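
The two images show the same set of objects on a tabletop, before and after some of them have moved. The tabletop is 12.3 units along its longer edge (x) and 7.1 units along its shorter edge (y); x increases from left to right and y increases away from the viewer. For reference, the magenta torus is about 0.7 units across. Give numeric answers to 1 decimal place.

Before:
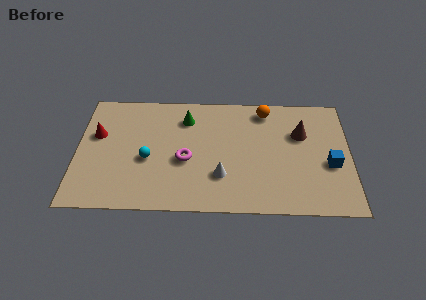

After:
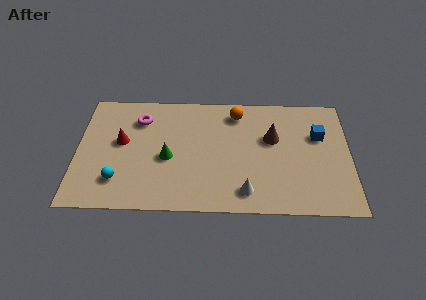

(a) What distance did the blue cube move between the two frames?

1.8

The blue cube was near (11.4, 2.9) before and (10.9, 4.6) after, so it travelled √(0.5² + 1.7²) ≈ 1.8 units.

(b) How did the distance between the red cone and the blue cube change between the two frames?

-1.7

Before: roughly 10.6 units apart; after: 8.9. That's 1.7 units closer together.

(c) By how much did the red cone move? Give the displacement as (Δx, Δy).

(1.1, -0.4)

From the two frames, the red cone sits at roughly (0.9, 4.4) before and (2.0, 4.0) after.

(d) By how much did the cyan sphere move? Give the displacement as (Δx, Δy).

(-1.3, -1.3)

The cyan sphere started near (3.2, 3.0) and ended near (1.9, 1.7).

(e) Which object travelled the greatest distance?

the magenta torus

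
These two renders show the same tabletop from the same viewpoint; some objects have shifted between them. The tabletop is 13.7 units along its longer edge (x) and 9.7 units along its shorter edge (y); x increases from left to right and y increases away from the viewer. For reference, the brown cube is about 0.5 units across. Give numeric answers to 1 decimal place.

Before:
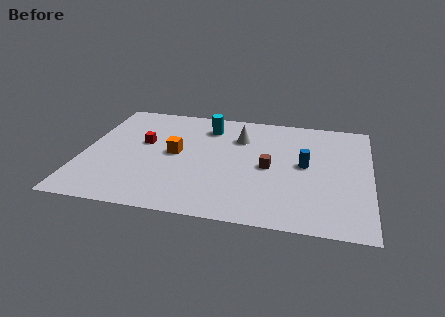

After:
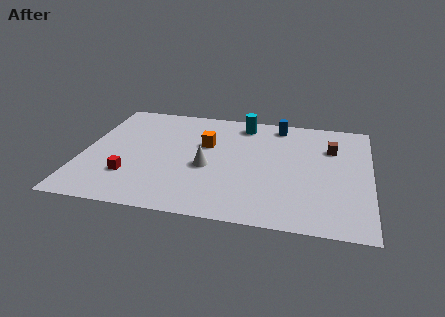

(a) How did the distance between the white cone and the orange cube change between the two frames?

-1.6

The distance was about 3.6 in the first image and 2.0 in the second, so they moved 1.6 units closer together.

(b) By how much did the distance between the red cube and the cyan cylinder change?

+4.0

Before: roughly 3.6 units apart; after: 7.6. That's 4.0 units further apart.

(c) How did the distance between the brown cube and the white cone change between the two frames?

+3.6

Before: roughly 2.8 units apart; after: 6.4. That's 3.6 units further apart.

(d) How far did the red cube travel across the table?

3.0

The red cube was near (2.8, 5.7) before and (2.4, 2.7) after, so it travelled √(0.4² + 3.0²) ≈ 3.0 units.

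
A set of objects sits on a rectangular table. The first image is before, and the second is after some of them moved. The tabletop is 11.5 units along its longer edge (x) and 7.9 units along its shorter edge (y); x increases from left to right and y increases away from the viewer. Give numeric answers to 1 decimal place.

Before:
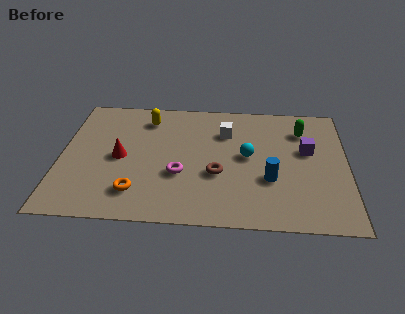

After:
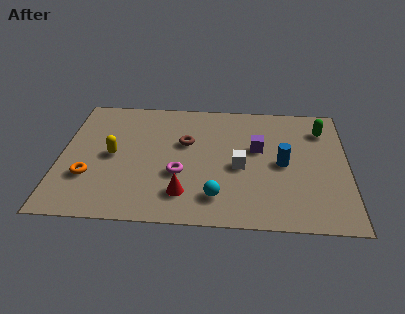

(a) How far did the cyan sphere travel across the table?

2.9

The cyan sphere moved from about (7.5, 4.2) to (6.3, 1.6), a distance of √(1.2² + 2.6²) ≈ 2.9.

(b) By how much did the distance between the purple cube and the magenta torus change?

-1.8

They were about 5.4 units apart before and 3.6 after — 1.8 units closer together.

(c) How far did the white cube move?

2.3

From (6.6, 5.7) to (7.2, 3.5), the white cube covered √(0.6² + 2.2²) ≈ 2.3 units.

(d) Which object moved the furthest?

the red cone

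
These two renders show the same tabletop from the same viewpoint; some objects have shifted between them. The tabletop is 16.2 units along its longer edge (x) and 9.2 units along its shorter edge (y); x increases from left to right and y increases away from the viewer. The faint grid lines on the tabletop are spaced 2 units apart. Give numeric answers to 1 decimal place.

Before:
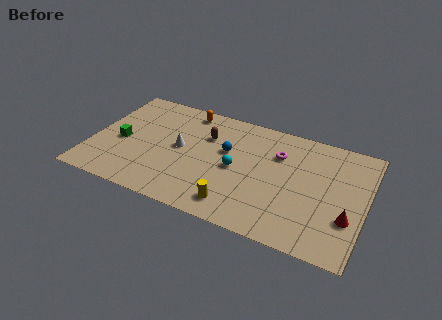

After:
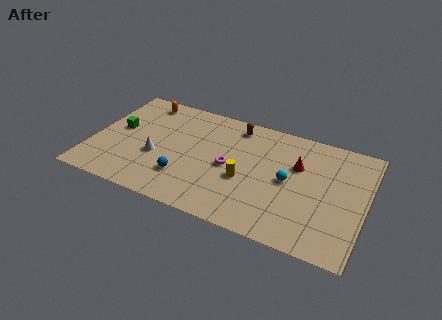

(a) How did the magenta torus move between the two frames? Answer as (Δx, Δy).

(-2.7, -2.1)

The magenta torus was at about (10.9, 6.5) and moved to about (8.2, 4.4).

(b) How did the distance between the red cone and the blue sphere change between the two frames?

-0.5

The distance was about 7.8 in the first image and 7.3 in the second, so they moved 0.5 units closer together.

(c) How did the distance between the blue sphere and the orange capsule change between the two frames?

+2.7

Before: roughly 3.7 units apart; after: 6.4. That's 2.7 units further apart.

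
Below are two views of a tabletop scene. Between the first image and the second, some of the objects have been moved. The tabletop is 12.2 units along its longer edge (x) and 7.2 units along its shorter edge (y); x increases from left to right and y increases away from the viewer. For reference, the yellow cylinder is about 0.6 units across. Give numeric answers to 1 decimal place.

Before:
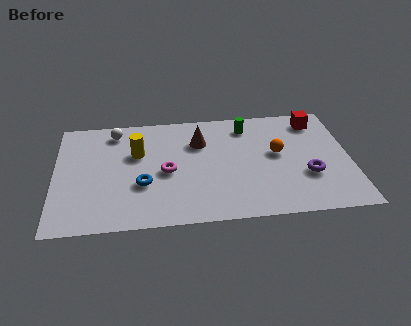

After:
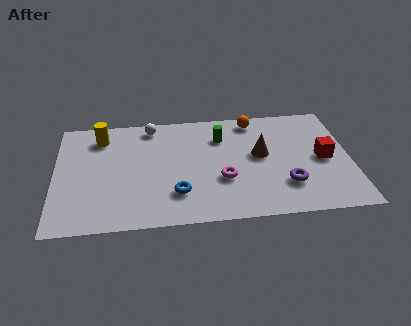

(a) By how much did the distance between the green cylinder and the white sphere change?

-2.4

The distance was about 5.5 in the first image and 3.1 in the second, so they moved 2.4 units closer together.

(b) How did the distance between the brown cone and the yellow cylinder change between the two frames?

+4.2

The distance was about 2.6 in the first image and 6.8 in the second, so they moved 4.2 units further apart.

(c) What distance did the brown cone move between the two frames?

2.7

The brown cone moved from about (6.0, 5.1) to (8.5, 4.0), a distance of √(2.5² + 1.1²) ≈ 2.7.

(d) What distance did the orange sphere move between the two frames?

2.5

From (9.2, 4.0) to (8.3, 6.3), the orange sphere covered √(0.9² + 2.3²) ≈ 2.5 units.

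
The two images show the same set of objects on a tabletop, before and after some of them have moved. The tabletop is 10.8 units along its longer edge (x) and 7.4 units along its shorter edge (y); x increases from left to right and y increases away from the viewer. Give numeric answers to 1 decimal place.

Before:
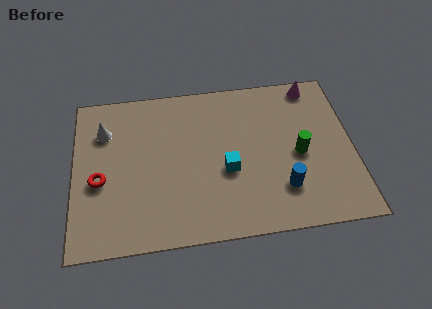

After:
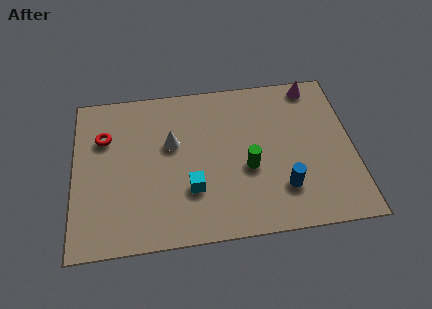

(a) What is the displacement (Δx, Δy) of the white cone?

(2.6, -0.9)

From the two frames, the white cone sits at roughly (1.2, 5.4) before and (3.8, 4.5) after.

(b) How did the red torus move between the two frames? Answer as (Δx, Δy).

(0.2, 2.0)

From the two frames, the red torus sits at roughly (1.0, 3.1) before and (1.2, 5.1) after.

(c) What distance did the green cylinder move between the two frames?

2.0

The green cylinder moved from about (8.7, 3.4) to (6.7, 3.0), a distance of √(2.0² + 0.4²) ≈ 2.0.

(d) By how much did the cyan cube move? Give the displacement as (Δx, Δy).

(-1.4, -0.7)

The cyan cube started near (5.9, 3.0) and ended near (4.5, 2.3).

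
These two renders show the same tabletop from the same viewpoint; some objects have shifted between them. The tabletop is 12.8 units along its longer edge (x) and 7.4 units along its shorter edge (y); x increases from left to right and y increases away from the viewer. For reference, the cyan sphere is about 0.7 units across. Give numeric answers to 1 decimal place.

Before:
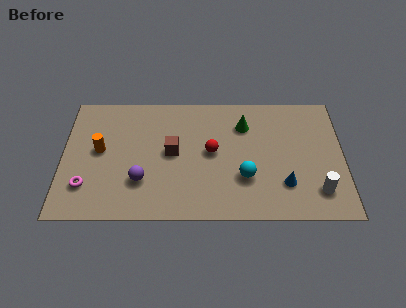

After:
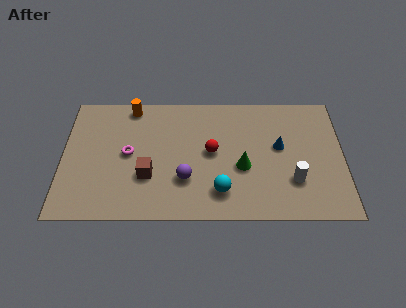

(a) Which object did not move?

the red sphere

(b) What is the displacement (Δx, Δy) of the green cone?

(-0.1, -2.5)

The green cone was at about (8.3, 5.5) and moved to about (8.2, 3.0).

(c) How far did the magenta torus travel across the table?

2.7

The magenta torus was near (1.1, 1.9) before and (3.0, 3.8) after, so it travelled √(1.9² + 1.9²) ≈ 2.7 units.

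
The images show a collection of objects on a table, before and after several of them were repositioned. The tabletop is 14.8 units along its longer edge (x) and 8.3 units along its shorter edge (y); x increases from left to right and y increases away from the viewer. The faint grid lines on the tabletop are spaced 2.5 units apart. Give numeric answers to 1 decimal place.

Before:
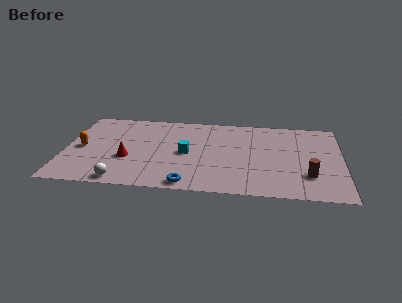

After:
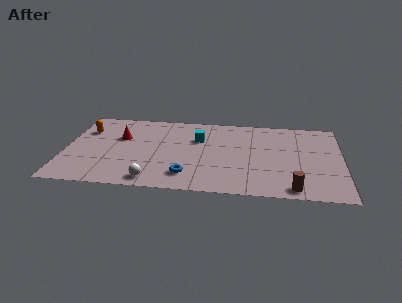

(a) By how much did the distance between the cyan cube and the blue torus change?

+0.7

They were about 3.2 units apart before and 3.9 after — 0.7 units further apart.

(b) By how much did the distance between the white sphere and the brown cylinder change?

-2.5

The distance was about 9.9 in the first image and 7.4 in the second, so they moved 2.5 units closer together.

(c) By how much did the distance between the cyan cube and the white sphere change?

+0.5

Before: roughly 4.6 units apart; after: 5.1. That's 0.5 units further apart.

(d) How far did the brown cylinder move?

1.6

The brown cylinder moved from about (13.0, 2.3) to (12.2, 0.9), a distance of √(0.8² + 1.4²) ≈ 1.6.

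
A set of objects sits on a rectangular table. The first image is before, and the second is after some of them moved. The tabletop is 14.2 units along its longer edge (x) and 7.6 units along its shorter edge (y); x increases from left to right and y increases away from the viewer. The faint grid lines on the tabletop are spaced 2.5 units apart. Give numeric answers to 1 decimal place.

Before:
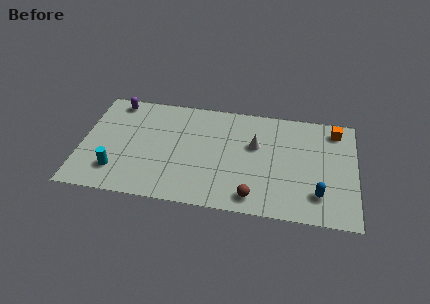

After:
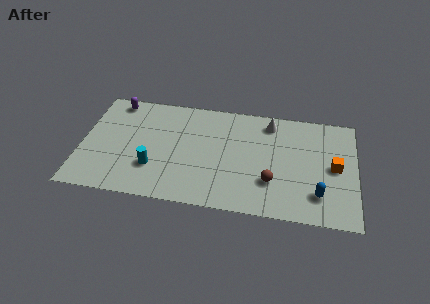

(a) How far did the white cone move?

1.8

The white cone moved from about (9.0, 4.7) to (9.7, 6.4), a distance of √(0.7² + 1.7²) ≈ 1.8.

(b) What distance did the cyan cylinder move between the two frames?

2.0

From (1.9, 1.8) to (3.8, 2.3), the cyan cylinder covered √(1.9² + 0.5²) ≈ 2.0 units.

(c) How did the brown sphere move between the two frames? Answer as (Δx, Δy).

(0.9, 1.2)

The brown sphere started near (9.0, 1.1) and ended near (9.9, 2.3).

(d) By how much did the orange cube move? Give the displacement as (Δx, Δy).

(0.0, -2.6)

From the two frames, the orange cube sits at roughly (13.1, 6.4) before and (13.1, 3.8) after.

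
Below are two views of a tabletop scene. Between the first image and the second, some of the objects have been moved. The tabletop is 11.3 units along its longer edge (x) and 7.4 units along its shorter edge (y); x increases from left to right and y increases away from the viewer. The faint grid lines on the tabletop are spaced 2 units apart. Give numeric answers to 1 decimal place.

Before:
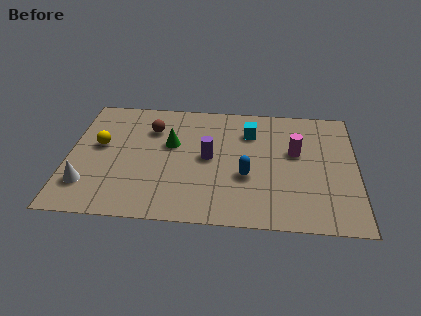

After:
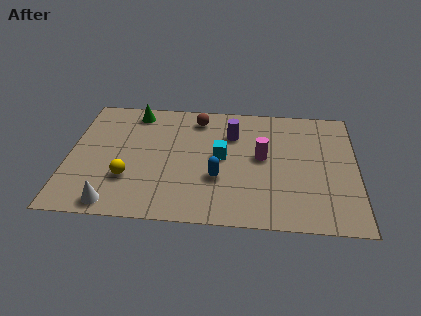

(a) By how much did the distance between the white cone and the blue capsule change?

-1.9

Before: roughly 6.3 units apart; after: 4.4. That's 1.9 units closer together.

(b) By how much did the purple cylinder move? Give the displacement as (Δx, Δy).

(0.9, 1.5)

From the two frames, the purple cylinder sits at roughly (5.5, 3.8) before and (6.4, 5.3) after.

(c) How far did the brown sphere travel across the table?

2.0

The brown sphere was near (3.2, 5.4) before and (5.0, 6.2) after, so it travelled √(1.8² + 0.8²) ≈ 2.0 units.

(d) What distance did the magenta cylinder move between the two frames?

1.4

The magenta cylinder was near (8.9, 4.4) before and (7.6, 4.0) after, so it travelled √(1.3² + 0.4²) ≈ 1.4 units.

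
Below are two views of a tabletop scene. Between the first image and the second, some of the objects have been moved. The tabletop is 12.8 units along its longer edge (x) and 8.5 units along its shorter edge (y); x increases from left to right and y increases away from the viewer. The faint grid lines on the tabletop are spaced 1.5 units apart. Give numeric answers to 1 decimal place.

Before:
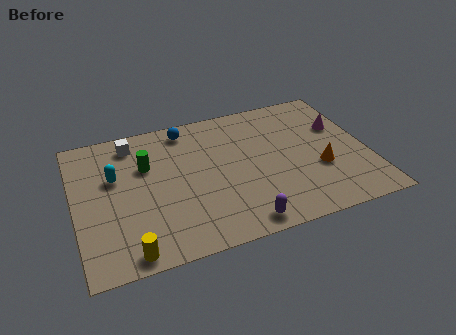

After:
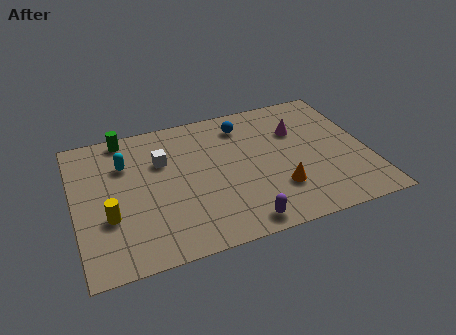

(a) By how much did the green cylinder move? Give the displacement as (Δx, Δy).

(-0.8, 2.1)

From the two frames, the green cylinder sits at roughly (3.2, 5.6) before and (2.4, 7.7) after.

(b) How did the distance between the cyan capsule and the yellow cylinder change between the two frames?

-1.4

The distance was about 4.5 in the first image and 3.1 in the second, so they moved 1.4 units closer together.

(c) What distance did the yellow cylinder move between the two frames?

2.3

From (2.1, 0.8) to (1.4, 3.0), the yellow cylinder covered √(0.7² + 2.2²) ≈ 2.3 units.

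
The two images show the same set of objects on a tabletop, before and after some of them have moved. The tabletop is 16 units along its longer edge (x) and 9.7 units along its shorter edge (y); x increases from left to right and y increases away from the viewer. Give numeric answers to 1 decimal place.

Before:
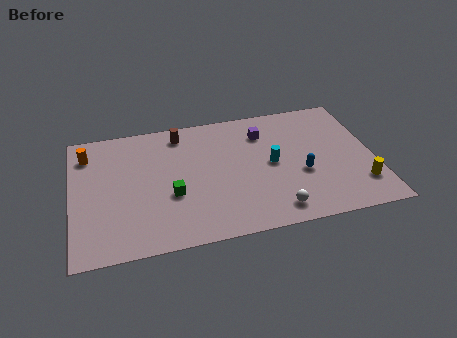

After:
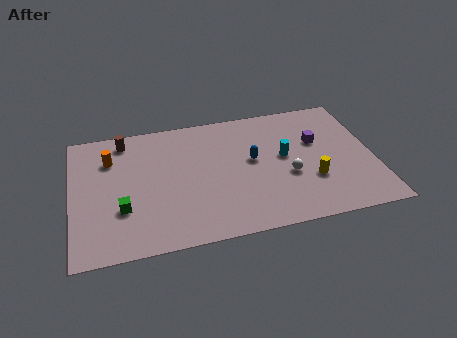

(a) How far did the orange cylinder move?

1.3

From (0.9, 7.7) to (2.1, 7.1), the orange cylinder covered √(1.2² + 0.6²) ≈ 1.3 units.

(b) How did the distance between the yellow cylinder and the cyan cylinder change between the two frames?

-2.7

The distance was about 5.2 in the first image and 2.5 in the second, so they moved 2.7 units closer together.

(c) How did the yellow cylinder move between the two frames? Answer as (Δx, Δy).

(-2.5, 0.9)

The yellow cylinder was at about (15.1, 2.3) and moved to about (12.6, 3.2).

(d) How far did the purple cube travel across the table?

3.1

The purple cube was near (10.3, 7.4) before and (13.1, 6.1) after, so it travelled √(2.8² + 1.3²) ≈ 3.1 units.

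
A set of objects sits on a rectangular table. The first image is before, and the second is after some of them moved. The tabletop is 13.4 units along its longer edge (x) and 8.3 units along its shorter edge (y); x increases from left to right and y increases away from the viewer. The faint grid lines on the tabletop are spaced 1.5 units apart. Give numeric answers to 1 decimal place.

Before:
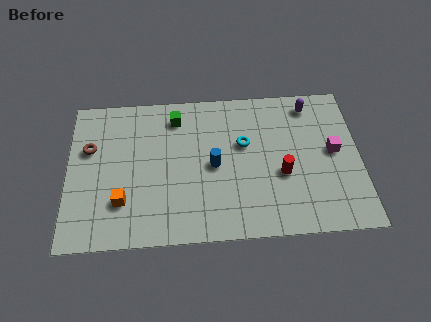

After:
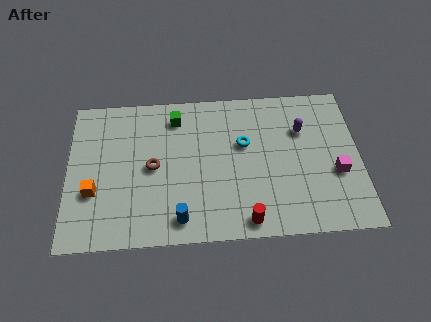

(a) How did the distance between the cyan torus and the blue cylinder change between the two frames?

+3.1

Before: roughly 1.8 units apart; after: 4.9. That's 3.1 units further apart.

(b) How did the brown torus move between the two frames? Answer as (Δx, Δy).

(2.9, -1.2)

The brown torus started near (1.0, 5.3) and ended near (3.9, 4.1).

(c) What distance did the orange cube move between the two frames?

1.4

From (2.5, 2.3) to (1.2, 2.9), the orange cube covered √(1.3² + 0.6²) ≈ 1.4 units.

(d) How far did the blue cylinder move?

3.2

From (6.7, 4.0) to (5.1, 1.2), the blue cylinder covered √(1.6² + 2.8²) ≈ 3.2 units.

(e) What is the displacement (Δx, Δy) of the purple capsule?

(-0.4, -1.4)

The purple capsule was at about (11.2, 7.1) and moved to about (10.8, 5.7).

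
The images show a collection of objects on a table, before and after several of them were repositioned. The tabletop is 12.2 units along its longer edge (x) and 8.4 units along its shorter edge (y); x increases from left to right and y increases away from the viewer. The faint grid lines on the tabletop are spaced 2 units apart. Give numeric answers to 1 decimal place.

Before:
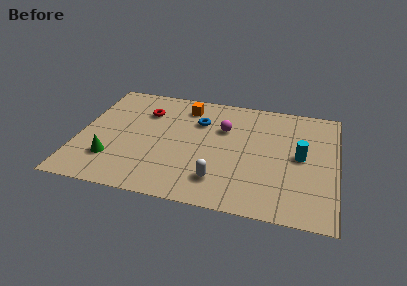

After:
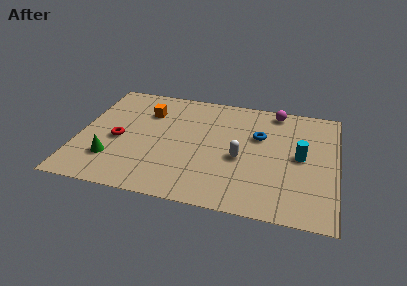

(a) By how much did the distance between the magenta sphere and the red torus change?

+4.4

Before: roughly 3.8 units apart; after: 8.2. That's 4.4 units further apart.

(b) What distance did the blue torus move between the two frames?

2.9

The blue torus moved from about (5.6, 5.9) to (8.5, 5.4), a distance of √(2.9² + 0.5²) ≈ 2.9.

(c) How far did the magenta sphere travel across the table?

3.1

The magenta sphere moved from about (6.8, 5.6) to (9.2, 7.5), a distance of √(2.4² + 1.9²) ≈ 3.1.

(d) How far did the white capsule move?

2.0

The white capsule was near (6.8, 1.8) before and (7.7, 3.6) after, so it travelled √(0.9² + 1.8²) ≈ 2.0 units.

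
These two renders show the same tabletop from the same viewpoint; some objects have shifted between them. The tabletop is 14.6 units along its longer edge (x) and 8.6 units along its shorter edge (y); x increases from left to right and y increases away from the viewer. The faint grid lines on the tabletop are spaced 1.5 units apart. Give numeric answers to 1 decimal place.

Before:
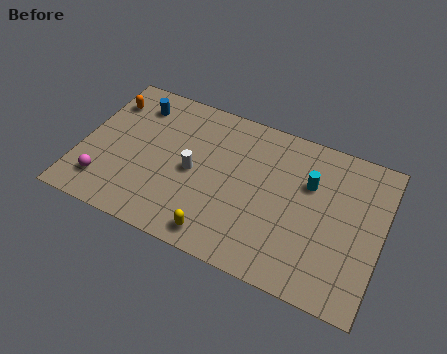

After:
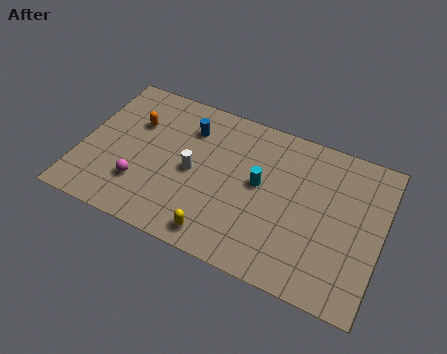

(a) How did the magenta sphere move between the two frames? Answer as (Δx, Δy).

(1.7, 0.6)

The magenta sphere started near (1.4, 1.8) and ended near (3.1, 2.4).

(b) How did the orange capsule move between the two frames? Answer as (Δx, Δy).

(1.5, -0.8)

The orange capsule started near (0.9, 6.6) and ended near (2.4, 5.8).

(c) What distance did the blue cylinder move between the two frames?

2.7

The blue cylinder was near (2.3, 6.9) before and (5.0, 6.5) after, so it travelled √(2.7² + 0.4²) ≈ 2.7 units.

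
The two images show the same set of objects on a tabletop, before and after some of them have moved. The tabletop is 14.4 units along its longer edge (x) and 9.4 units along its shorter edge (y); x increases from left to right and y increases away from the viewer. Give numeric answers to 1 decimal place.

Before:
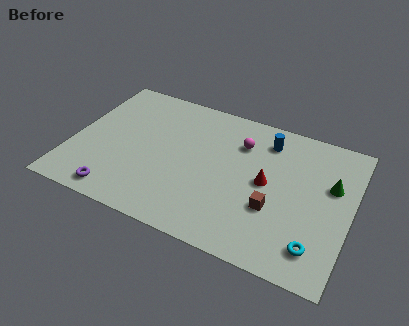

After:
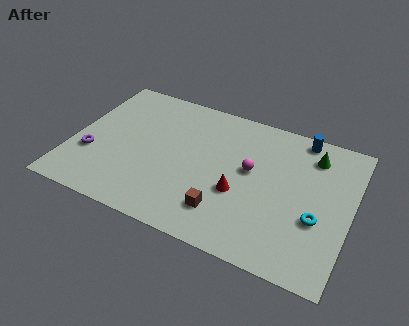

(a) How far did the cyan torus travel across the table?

1.7

From (12.9, 1.8) to (12.8, 3.5), the cyan torus covered √(0.1² + 1.7²) ≈ 1.7 units.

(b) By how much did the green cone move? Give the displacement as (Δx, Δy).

(-1.1, 1.6)

The green cone started near (13.3, 5.9) and ended near (12.2, 7.5).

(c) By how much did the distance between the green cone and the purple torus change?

+0.4

Before: roughly 11.5 units apart; after: 11.9. That's 0.4 units further apart.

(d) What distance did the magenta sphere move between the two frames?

1.7

From (8.5, 6.9) to (9.2, 5.3), the magenta sphere covered √(0.7² + 1.6²) ≈ 1.7 units.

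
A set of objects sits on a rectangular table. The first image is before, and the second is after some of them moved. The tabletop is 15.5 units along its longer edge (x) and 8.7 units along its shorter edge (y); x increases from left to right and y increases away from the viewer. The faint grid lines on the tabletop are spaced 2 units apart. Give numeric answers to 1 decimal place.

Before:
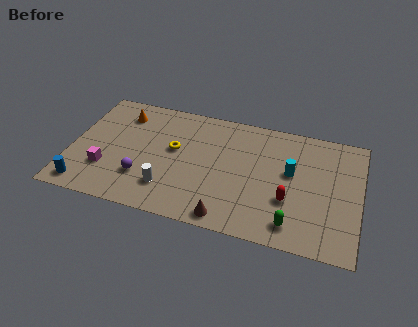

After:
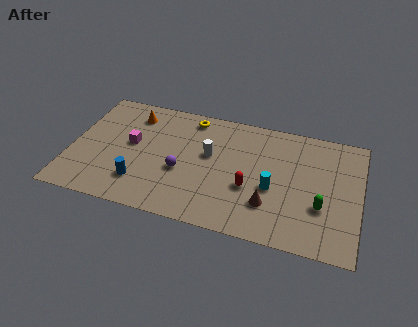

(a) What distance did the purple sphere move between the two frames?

2.2

The purple sphere moved from about (4.0, 2.5) to (6.0, 3.5), a distance of √(2.0² + 1.0²) ≈ 2.2.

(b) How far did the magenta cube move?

2.5

The magenta cube was near (2.0, 2.6) before and (3.2, 4.8) after, so it travelled √(1.2² + 2.2²) ≈ 2.5 units.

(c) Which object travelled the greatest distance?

the white cylinder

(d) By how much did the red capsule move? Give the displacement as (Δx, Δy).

(-2.1, 0.3)

The red capsule was at about (11.8, 3.0) and moved to about (9.7, 3.3).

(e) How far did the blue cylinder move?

3.1

The blue cylinder moved from about (1.0, 1.1) to (3.9, 2.1), a distance of √(2.9² + 1.0²) ≈ 3.1.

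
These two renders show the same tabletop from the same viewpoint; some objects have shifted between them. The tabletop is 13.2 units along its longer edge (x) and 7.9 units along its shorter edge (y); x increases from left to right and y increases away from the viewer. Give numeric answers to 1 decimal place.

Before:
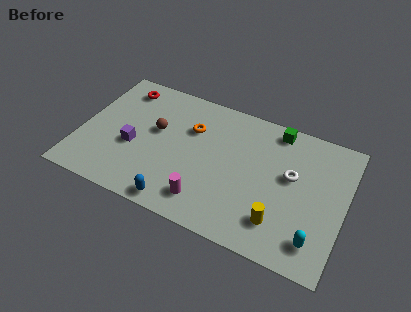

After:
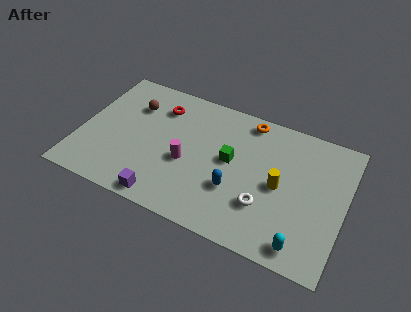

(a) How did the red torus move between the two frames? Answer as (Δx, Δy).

(2.0, -0.5)

The red torus was at about (1.7, 6.6) and moved to about (3.7, 6.1).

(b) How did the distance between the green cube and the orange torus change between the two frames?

-1.6

Before: roughly 4.4 units apart; after: 2.8. That's 1.6 units closer together.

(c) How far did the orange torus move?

3.1

The orange torus was near (5.4, 5.4) before and (8.1, 7.0) after, so it travelled √(2.7² + 1.6²) ≈ 3.1 units.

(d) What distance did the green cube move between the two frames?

3.4

From (9.5, 7.0) to (7.5, 4.3), the green cube covered √(2.0² + 2.7²) ≈ 3.4 units.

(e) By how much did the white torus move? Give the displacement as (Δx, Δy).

(-1.1, -2.2)

From the two frames, the white torus sits at roughly (10.5, 4.6) before and (9.4, 2.4) after.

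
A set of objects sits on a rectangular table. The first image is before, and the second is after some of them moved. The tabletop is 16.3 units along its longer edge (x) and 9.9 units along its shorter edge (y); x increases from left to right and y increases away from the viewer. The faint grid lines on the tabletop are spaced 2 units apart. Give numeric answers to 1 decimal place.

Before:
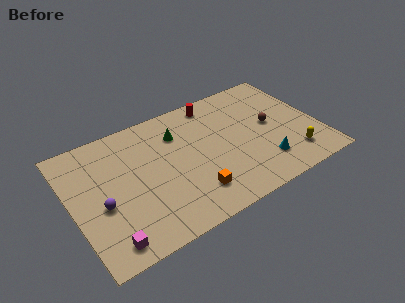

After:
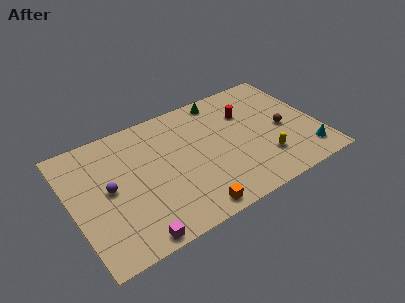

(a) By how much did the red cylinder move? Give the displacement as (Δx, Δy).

(1.9, -1.8)

The red cylinder started near (10.0, 8.7) and ended near (11.9, 6.9).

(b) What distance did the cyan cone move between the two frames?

2.8

The cyan cone was near (12.3, 2.3) before and (15.1, 1.8) after, so it travelled √(2.8² + 0.5²) ≈ 2.8 units.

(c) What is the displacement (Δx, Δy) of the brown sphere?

(0.7, -0.7)

The brown sphere was at about (13.3, 5.2) and moved to about (14.0, 4.5).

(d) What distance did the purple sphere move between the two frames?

1.2

The purple sphere moved from about (1.8, 4.1) to (2.4, 5.1), a distance of √(0.6² + 1.0²) ≈ 1.2.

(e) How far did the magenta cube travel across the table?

1.7

The magenta cube moved from about (1.8, 1.3) to (3.4, 0.8), a distance of √(1.6² + 0.5²) ≈ 1.7.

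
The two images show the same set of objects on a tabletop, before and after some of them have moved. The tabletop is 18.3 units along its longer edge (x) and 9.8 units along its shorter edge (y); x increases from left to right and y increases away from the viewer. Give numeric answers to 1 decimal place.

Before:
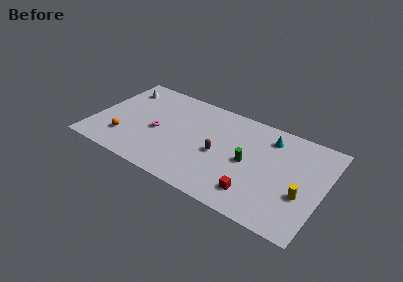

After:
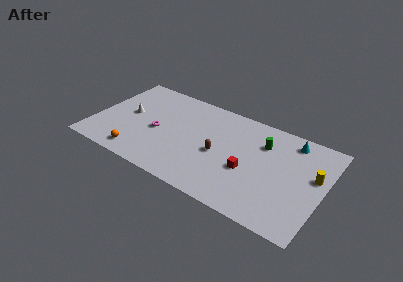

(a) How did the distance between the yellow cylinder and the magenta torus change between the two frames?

+0.8

Before: roughly 11.7 units apart; after: 12.5. That's 0.8 units further apart.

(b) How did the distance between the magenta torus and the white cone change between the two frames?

-2.3

They were about 4.9 units apart before and 2.6 after — 2.3 units closer together.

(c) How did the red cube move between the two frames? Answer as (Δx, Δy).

(-0.8, 1.9)

The red cube started near (13.3, 2.0) and ended near (12.5, 3.9).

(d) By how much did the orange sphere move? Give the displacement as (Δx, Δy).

(1.3, -1.1)

From the two frames, the orange sphere sits at roughly (2.7, 2.5) before and (4.0, 1.4) after.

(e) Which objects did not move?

the brown capsule and the magenta torus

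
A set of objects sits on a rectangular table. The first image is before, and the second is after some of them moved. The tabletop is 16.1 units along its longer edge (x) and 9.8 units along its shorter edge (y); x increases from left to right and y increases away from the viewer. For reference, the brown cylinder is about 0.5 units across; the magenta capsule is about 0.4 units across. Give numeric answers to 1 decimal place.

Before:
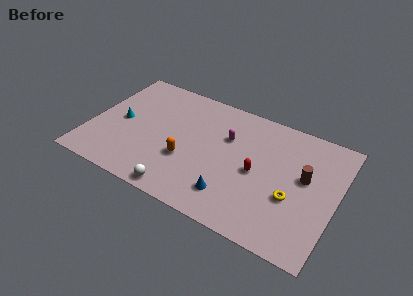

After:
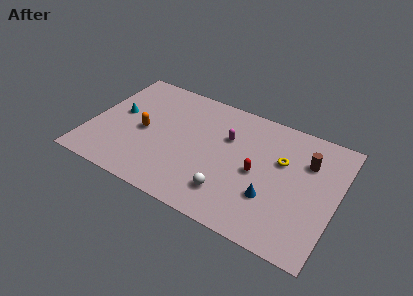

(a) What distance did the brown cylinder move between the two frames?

1.3

The brown cylinder moved from about (14.0, 5.6) to (14.0, 6.9), a distance of √(0.0² + 1.3²) ≈ 1.3.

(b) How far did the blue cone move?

2.6

From (9.7, 2.1) to (12.1, 3.1), the blue cone covered √(2.4² + 1.0²) ≈ 2.6 units.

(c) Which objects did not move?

the magenta capsule and the red capsule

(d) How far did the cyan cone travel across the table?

0.6

The cyan cone was near (1.9, 4.8) before and (1.7, 5.4) after, so it travelled √(0.2² + 0.6²) ≈ 0.6 units.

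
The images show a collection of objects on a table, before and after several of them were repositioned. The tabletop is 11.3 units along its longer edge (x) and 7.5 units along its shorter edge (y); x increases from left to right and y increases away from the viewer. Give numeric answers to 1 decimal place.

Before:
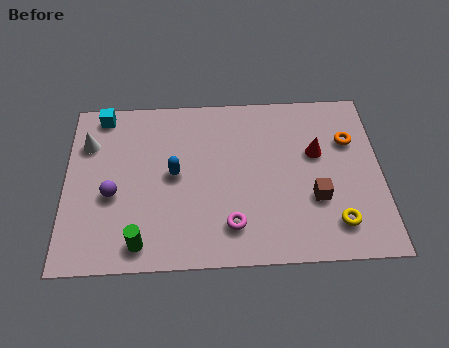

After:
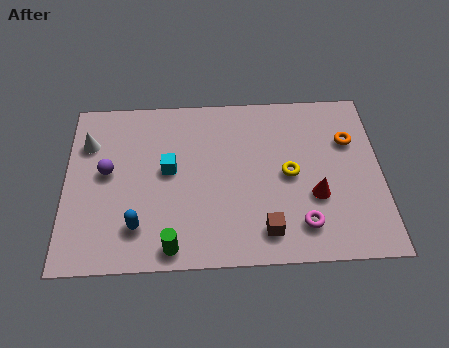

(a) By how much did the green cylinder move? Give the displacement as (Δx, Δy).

(1.1, -0.2)

The green cylinder started near (2.7, 1.0) and ended near (3.8, 0.8).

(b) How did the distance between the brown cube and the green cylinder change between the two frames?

-3.1

The distance was about 6.4 in the first image and 3.3 in the second, so they moved 3.1 units closer together.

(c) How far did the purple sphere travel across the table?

1.0

The purple sphere moved from about (1.7, 3.1) to (1.5, 4.1), a distance of √(0.2² + 1.0²) ≈ 1.0.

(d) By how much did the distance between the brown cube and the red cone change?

+0.3

They were about 2.0 units apart before and 2.3 after — 0.3 units further apart.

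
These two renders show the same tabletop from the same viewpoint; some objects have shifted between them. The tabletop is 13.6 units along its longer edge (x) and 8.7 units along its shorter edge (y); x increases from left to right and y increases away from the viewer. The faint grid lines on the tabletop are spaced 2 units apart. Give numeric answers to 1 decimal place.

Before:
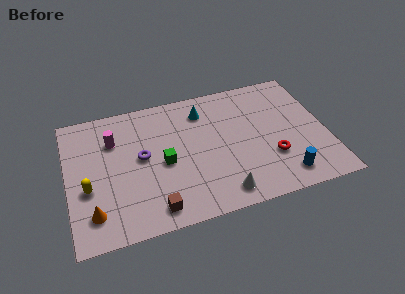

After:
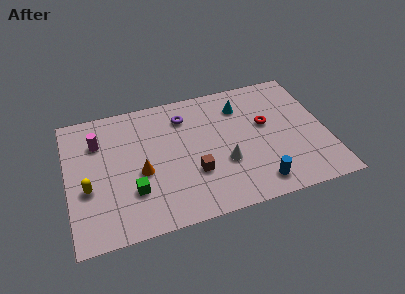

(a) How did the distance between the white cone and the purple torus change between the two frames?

-1.1

The distance was about 5.2 in the first image and 4.1 in the second, so they moved 1.1 units closer together.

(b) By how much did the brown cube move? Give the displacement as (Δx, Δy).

(2.2, 1.7)

The brown cube was at about (4.3, 1.2) and moved to about (6.5, 2.9).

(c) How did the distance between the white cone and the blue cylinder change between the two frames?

-0.9

Before: roughly 3.3 units apart; after: 2.4. That's 0.9 units closer together.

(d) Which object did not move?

the yellow capsule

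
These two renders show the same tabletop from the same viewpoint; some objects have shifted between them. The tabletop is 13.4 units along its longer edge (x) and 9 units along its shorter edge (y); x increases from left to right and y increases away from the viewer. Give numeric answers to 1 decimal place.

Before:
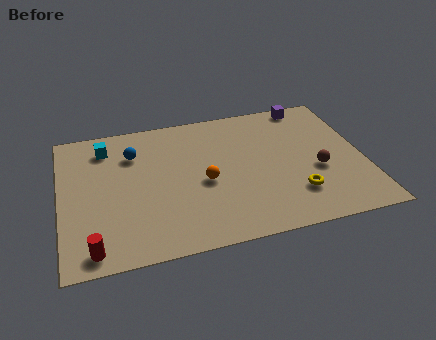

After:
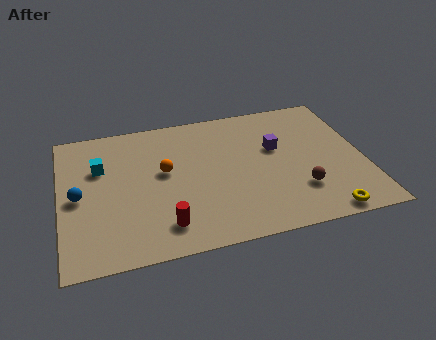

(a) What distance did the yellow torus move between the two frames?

1.9

The yellow torus moved from about (10.2, 2.3) to (11.3, 0.8), a distance of √(1.1² + 1.5²) ≈ 1.9.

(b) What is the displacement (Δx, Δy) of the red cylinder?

(3.1, 0.7)

The red cylinder was at about (1.3, 1.0) and moved to about (4.4, 1.7).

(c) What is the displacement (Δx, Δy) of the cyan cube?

(-0.3, -1.3)

The cyan cube was at about (2.1, 7.3) and moved to about (1.8, 6.0).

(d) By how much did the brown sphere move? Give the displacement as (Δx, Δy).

(-0.9, -1.1)

The brown sphere started near (11.3, 3.6) and ended near (10.4, 2.5).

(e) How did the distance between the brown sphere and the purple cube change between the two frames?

-1.5

They were about 4.6 units apart before and 3.1 after — 1.5 units closer together.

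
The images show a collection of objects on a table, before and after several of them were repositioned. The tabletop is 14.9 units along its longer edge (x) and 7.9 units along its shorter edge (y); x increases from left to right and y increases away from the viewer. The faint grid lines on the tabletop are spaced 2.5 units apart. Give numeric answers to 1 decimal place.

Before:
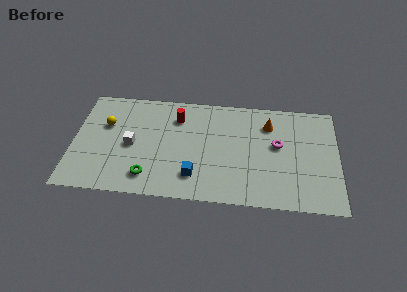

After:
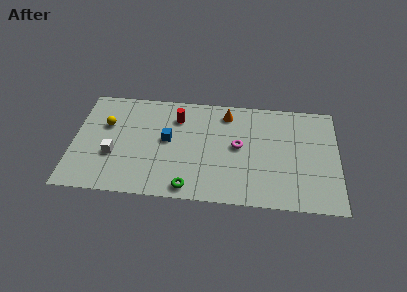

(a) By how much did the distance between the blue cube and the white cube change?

-0.8

The distance was about 4.1 in the first image and 3.3 in the second, so they moved 0.8 units closer together.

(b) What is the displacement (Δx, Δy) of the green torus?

(2.3, -0.6)

The green torus was at about (4.3, 1.5) and moved to about (6.6, 0.9).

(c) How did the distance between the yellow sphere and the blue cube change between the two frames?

-2.5

The distance was about 6.1 in the first image and 3.6 in the second, so they moved 2.5 units closer together.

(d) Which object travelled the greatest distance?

the blue cube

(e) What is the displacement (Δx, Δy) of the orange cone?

(-2.4, 0.6)

The orange cone started near (11.0, 6.0) and ended near (8.6, 6.6).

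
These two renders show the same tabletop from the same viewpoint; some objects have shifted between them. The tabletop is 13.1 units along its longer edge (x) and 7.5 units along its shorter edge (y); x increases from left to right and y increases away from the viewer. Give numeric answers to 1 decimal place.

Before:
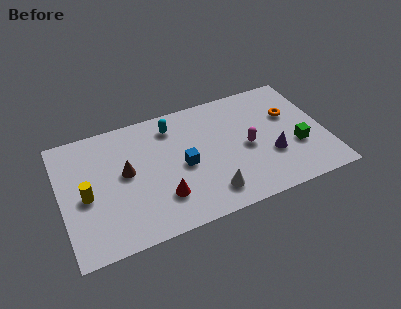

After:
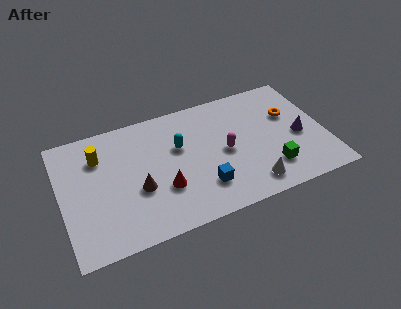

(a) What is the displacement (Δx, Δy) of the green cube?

(-1.4, -0.9)

The green cube started near (11.6, 2.7) and ended near (10.2, 1.8).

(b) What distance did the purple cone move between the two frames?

1.7

The purple cone was near (10.3, 2.6) before and (11.8, 3.3) after, so it travelled √(1.5² + 0.7²) ≈ 1.7 units.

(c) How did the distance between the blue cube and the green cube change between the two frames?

-2.3

They were about 5.7 units apart before and 3.4 after — 2.3 units closer together.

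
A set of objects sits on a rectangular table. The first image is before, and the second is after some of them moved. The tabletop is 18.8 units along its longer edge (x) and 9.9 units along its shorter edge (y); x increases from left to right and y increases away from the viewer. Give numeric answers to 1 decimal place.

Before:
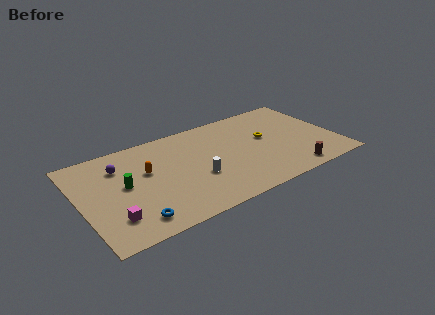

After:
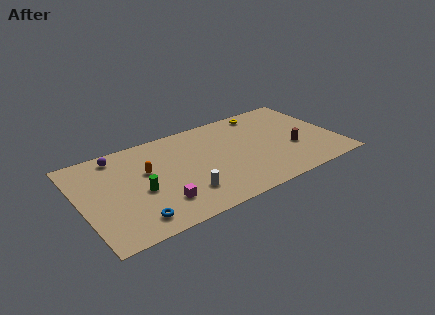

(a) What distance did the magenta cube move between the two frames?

3.4

From (2.0, 2.4) to (5.4, 2.4), the magenta cube covered √(3.4² + 0.0²) ≈ 3.4 units.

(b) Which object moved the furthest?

the magenta cube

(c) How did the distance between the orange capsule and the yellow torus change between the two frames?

+0.7

They were about 8.9 units apart before and 9.6 after — 0.7 units further apart.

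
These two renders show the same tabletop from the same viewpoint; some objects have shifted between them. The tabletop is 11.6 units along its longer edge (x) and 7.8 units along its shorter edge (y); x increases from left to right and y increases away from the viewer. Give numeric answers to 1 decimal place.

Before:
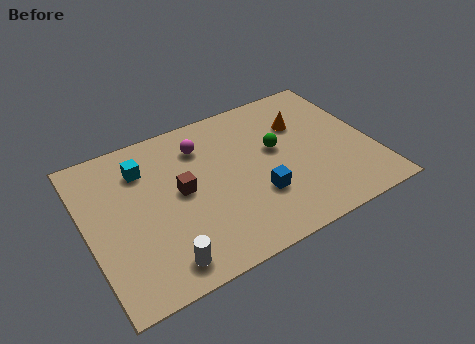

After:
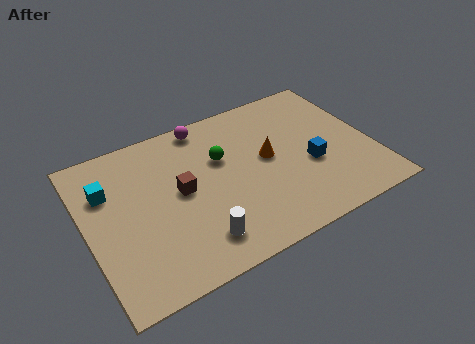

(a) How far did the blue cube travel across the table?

2.4

The blue cube was near (6.7, 2.5) before and (9.0, 3.1) after, so it travelled √(2.3² + 0.6²) ≈ 2.4 units.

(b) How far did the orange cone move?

2.0

The orange cone was near (9.0, 5.4) before and (7.4, 4.2) after, so it travelled √(1.6² + 1.2²) ≈ 2.0 units.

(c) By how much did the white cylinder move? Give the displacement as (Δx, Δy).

(1.5, 0.4)

The white cylinder started near (2.6, 1.1) and ended near (4.1, 1.5).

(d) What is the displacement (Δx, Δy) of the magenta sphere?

(0.3, 1.0)

From the two frames, the magenta sphere sits at roughly (4.9, 6.0) before and (5.2, 7.0) after.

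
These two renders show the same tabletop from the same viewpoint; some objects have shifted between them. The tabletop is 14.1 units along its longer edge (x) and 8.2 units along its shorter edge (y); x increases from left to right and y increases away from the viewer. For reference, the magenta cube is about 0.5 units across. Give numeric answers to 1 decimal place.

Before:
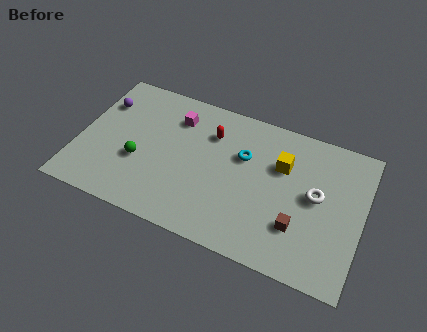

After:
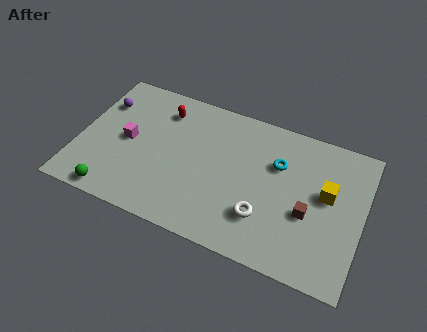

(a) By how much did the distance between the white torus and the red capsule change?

+1.3

They were about 5.6 units apart before and 6.9 after — 1.3 units further apart.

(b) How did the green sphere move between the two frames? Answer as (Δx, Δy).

(-1.0, -2.3)

From the two frames, the green sphere sits at roughly (3.1, 3.1) before and (2.1, 0.8) after.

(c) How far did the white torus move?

3.2

The white torus was near (11.8, 4.4) before and (9.4, 2.3) after, so it travelled √(2.4² + 2.1²) ≈ 3.2 units.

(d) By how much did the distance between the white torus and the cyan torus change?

-0.6

They were about 3.8 units apart before and 3.2 after — 0.6 units closer together.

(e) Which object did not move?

the purple sphere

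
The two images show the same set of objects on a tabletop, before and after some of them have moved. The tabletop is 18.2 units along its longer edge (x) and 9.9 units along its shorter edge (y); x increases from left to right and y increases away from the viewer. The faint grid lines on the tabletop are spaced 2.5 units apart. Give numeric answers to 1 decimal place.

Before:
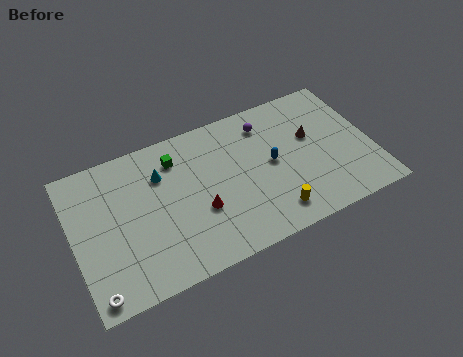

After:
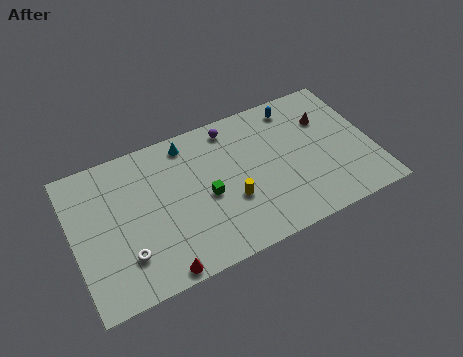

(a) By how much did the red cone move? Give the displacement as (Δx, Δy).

(-2.8, -2.9)

From the two frames, the red cone sits at roughly (7.5, 3.7) before and (4.7, 0.8) after.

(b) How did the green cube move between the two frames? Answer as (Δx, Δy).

(1.5, -3.3)

From the two frames, the green cube sits at roughly (6.5, 7.8) before and (8.0, 4.5) after.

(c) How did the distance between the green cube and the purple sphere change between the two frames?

-1.0

The distance was about 5.6 in the first image and 4.6 in the second, so they moved 1.0 units closer together.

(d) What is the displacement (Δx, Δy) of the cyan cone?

(1.8, 1.5)

The cyan cone was at about (5.5, 7.1) and moved to about (7.3, 8.6).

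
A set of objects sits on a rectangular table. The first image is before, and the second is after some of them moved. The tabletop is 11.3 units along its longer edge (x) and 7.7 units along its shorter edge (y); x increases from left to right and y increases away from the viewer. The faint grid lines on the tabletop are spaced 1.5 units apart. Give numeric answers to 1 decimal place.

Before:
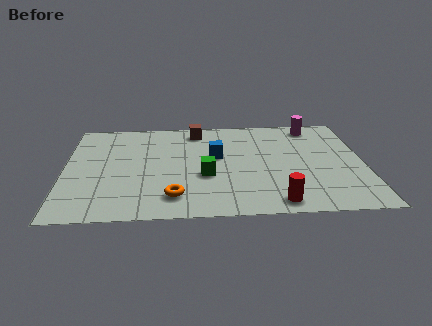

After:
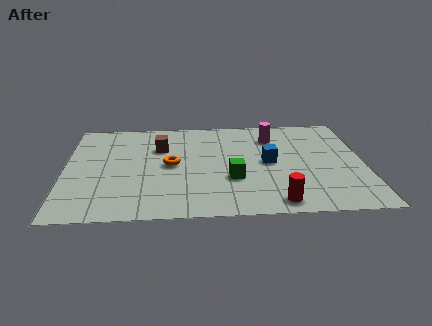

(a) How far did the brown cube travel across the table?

1.9

The brown cube moved from about (5.0, 6.6) to (3.6, 5.3), a distance of √(1.4² + 1.3²) ≈ 1.9.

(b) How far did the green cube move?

1.0

The green cube was near (5.3, 3.0) before and (6.3, 2.7) after, so it travelled √(1.0² + 0.3²) ≈ 1.0 units.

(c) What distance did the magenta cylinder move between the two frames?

1.8

From (9.5, 6.7) to (7.9, 5.9), the magenta cylinder covered √(1.6² + 0.8²) ≈ 1.8 units.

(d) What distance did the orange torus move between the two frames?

2.4

The orange torus was near (4.1, 1.5) before and (4.0, 3.9) after, so it travelled √(0.1² + 2.4²) ≈ 2.4 units.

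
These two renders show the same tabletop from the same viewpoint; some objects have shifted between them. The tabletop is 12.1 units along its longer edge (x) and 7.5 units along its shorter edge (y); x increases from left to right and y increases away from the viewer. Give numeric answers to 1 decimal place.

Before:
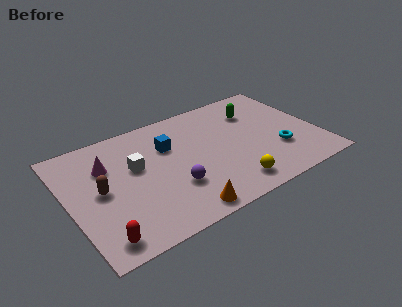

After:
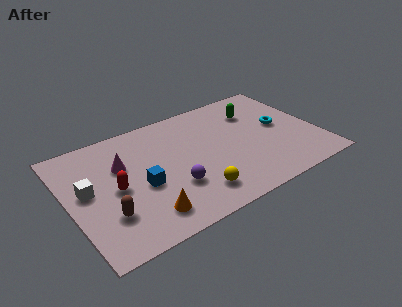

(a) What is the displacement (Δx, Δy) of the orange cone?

(-1.6, 0.6)

The orange cone started near (4.9, 0.8) and ended near (3.3, 1.4).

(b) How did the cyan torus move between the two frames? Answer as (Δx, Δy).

(0.4, 1.6)

From the two frames, the cyan torus sits at roughly (10.0, 2.4) before and (10.4, 4.0) after.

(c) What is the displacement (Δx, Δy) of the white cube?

(-2.4, -0.4)

The white cube started near (3.3, 4.5) and ended near (0.9, 4.1).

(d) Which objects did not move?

the purple sphere and the green capsule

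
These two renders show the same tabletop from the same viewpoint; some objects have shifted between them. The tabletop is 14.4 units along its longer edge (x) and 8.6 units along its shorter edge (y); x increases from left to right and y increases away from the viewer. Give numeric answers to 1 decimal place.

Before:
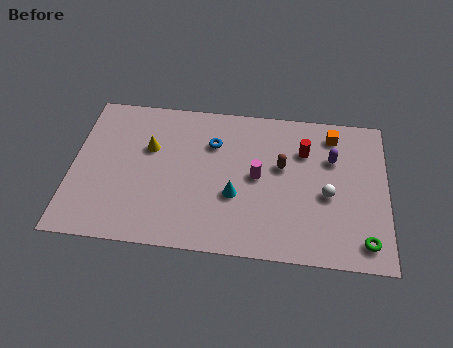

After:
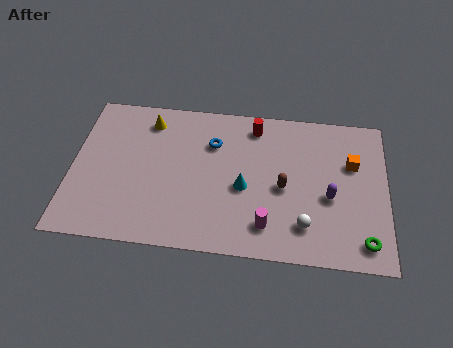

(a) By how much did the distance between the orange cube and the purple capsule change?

+0.8

Before: roughly 1.4 units apart; after: 2.2. That's 0.8 units further apart.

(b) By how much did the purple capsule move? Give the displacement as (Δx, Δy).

(-0.1, -2.2)

From the two frames, the purple capsule sits at roughly (11.9, 5.8) before and (11.8, 3.6) after.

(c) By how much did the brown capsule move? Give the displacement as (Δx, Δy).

(0.1, -1.2)

The brown capsule started near (9.6, 5.1) and ended near (9.7, 3.9).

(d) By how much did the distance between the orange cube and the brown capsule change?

+0.4

The distance was about 3.1 in the first image and 3.5 in the second, so they moved 0.4 units further apart.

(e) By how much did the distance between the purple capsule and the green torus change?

-1.9

They were about 4.7 units apart before and 2.8 after — 1.9 units closer together.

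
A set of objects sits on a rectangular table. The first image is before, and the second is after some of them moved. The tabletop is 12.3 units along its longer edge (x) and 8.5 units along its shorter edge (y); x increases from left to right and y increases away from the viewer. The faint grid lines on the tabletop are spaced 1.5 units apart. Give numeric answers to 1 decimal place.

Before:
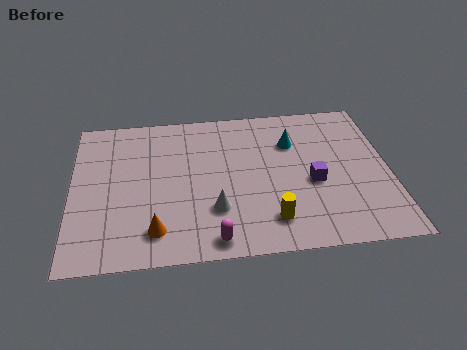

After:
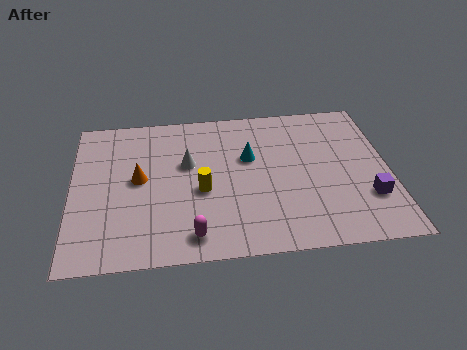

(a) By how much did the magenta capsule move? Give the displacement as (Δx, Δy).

(-0.8, 0.3)

The magenta capsule started near (5.4, 0.9) and ended near (4.6, 1.2).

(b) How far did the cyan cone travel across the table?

1.8

The cyan cone was near (8.6, 6.0) before and (6.9, 5.3) after, so it travelled √(1.7² + 0.7²) ≈ 1.8 units.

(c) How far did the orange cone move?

3.0

From (3.2, 1.6) to (2.6, 4.5), the orange cone covered √(0.6² + 2.9²) ≈ 3.0 units.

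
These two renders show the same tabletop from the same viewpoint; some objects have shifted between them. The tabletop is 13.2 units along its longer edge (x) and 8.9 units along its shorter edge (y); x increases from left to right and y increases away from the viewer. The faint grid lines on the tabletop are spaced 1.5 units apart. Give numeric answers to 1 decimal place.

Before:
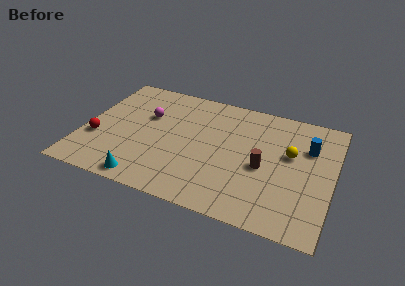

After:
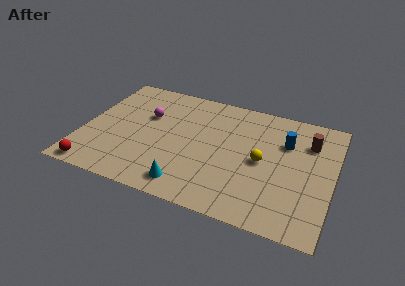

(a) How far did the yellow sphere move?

1.7

The yellow sphere was near (10.9, 5.3) before and (9.5, 4.3) after, so it travelled √(1.4² + 1.0²) ≈ 1.7 units.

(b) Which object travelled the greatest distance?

the brown cylinder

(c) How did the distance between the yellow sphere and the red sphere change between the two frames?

-1.1

They were about 10.3 units apart before and 9.2 after — 1.1 units closer together.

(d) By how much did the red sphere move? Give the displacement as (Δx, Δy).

(0.2, -2.3)

The red sphere started near (0.8, 3.1) and ended near (1.0, 0.8).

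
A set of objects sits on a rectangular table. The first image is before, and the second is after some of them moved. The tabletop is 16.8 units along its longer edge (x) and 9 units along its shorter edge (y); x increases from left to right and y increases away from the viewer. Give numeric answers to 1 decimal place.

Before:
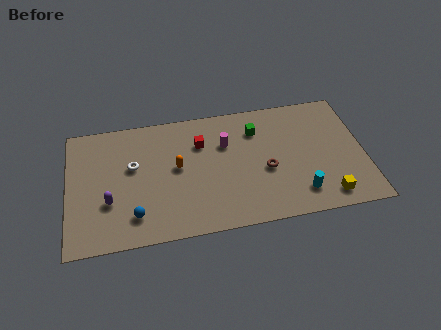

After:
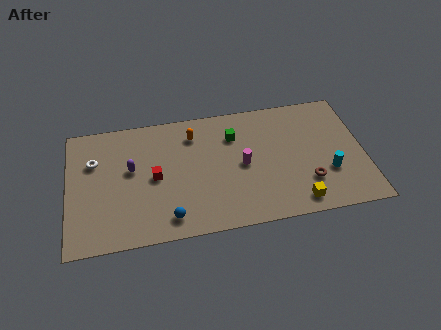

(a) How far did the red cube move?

3.4

The red cube moved from about (7.6, 6.4) to (4.9, 4.4), a distance of √(2.7² + 2.0²) ≈ 3.4.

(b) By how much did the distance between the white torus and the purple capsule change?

-0.4

Before: roughly 2.7 units apart; after: 2.3. That's 0.4 units closer together.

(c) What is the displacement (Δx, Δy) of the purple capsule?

(1.3, 2.1)

The purple capsule started near (2.3, 3.1) and ended near (3.6, 5.2).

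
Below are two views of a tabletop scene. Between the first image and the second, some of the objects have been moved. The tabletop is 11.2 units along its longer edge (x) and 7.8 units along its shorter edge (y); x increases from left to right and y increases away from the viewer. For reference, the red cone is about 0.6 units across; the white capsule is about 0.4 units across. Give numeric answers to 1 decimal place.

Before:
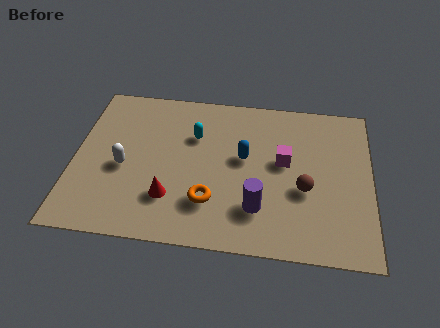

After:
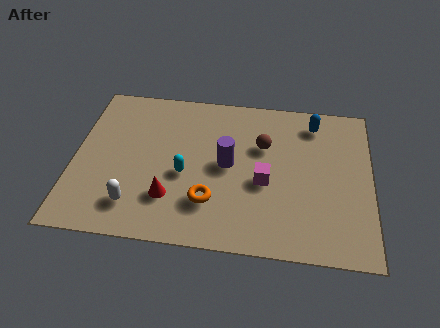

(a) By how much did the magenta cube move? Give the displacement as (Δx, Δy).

(-0.7, -1.1)

The magenta cube started near (7.9, 4.4) and ended near (7.2, 3.3).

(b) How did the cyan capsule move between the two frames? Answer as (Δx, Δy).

(-0.3, -2.0)

From the two frames, the cyan capsule sits at roughly (4.5, 5.3) before and (4.2, 3.3) after.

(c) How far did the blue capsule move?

3.3

The blue capsule moved from about (6.4, 4.4) to (9.0, 6.5), a distance of √(2.6² + 2.1²) ≈ 3.3.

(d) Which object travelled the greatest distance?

the blue capsule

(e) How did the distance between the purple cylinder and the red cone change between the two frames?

-0.5

The distance was about 3.3 in the first image and 2.8 in the second, so they moved 0.5 units closer together.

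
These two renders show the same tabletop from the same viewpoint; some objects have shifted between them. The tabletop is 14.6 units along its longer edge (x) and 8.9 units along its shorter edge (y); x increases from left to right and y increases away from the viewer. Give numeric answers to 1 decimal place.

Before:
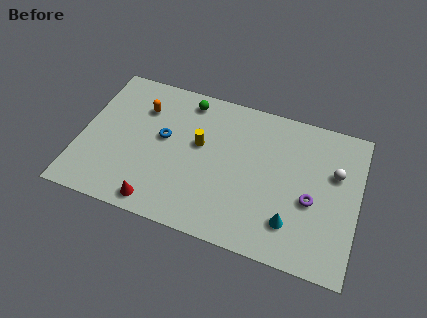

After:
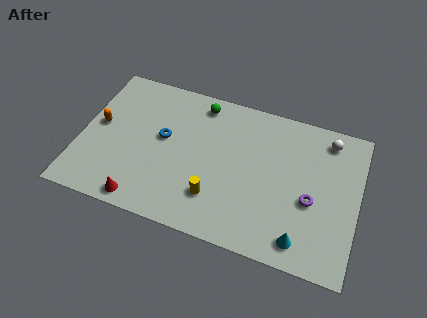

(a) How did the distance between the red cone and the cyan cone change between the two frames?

+1.3

The distance was about 7.0 in the first image and 8.3 in the second, so they moved 1.3 units further apart.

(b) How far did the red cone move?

0.8

The red cone moved from about (4.4, 1.0) to (3.6, 0.9), a distance of √(0.8² + 0.1²) ≈ 0.8.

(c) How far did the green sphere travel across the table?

0.7

The green sphere moved from about (5.3, 7.7) to (6.0, 7.7), a distance of √(0.7² + 0.0²) ≈ 0.7.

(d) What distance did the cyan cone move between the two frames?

1.0

From (11.3, 2.1) to (11.9, 1.3), the cyan cone covered √(0.6² + 0.8²) ≈ 1.0 units.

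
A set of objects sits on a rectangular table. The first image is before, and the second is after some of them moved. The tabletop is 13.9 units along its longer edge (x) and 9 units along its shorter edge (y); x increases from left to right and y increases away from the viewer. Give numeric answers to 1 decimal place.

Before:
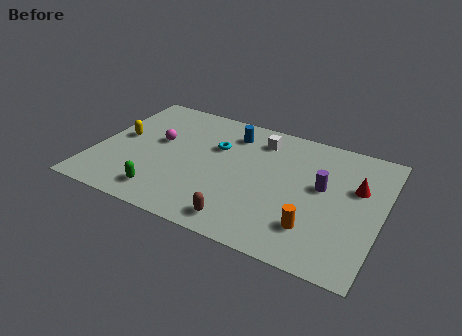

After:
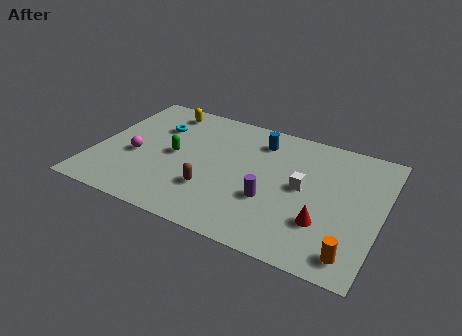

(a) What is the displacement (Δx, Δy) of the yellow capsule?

(1.7, 2.9)

The yellow capsule started near (1.1, 4.8) and ended near (2.8, 7.7).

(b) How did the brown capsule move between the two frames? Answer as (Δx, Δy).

(-1.7, 1.5)

The brown capsule was at about (7.6, 1.2) and moved to about (5.9, 2.7).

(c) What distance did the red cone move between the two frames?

3.3

The red cone was near (12.6, 5.7) before and (11.3, 2.7) after, so it travelled √(1.3² + 3.0²) ≈ 3.3 units.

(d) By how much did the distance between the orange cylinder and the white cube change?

-1.7

Before: roughly 6.0 units apart; after: 4.3. That's 1.7 units closer together.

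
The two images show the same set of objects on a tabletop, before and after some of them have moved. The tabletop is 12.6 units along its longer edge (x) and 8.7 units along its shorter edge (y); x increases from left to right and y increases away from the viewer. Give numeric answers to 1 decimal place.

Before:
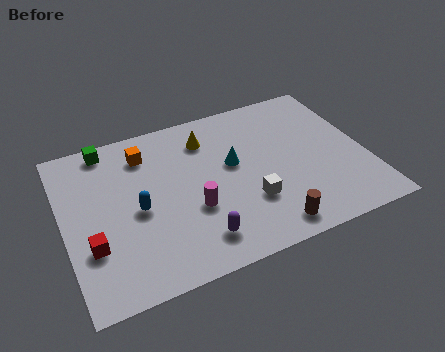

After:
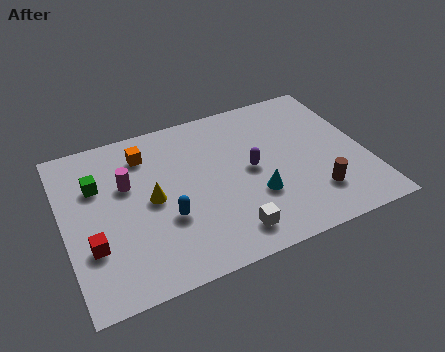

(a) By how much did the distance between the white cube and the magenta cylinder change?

+3.2

They were about 2.4 units apart before and 5.6 after — 3.2 units further apart.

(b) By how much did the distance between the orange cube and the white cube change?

+0.5

They were about 5.7 units apart before and 6.2 after — 0.5 units further apart.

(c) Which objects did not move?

the orange cube and the red cube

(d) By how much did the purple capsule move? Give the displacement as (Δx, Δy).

(2.6, 2.8)

The purple capsule was at about (5.2, 1.6) and moved to about (7.8, 4.4).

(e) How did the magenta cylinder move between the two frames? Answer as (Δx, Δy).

(-2.5, 2.3)

From the two frames, the magenta cylinder sits at roughly (5.2, 3.2) before and (2.7, 5.5) after.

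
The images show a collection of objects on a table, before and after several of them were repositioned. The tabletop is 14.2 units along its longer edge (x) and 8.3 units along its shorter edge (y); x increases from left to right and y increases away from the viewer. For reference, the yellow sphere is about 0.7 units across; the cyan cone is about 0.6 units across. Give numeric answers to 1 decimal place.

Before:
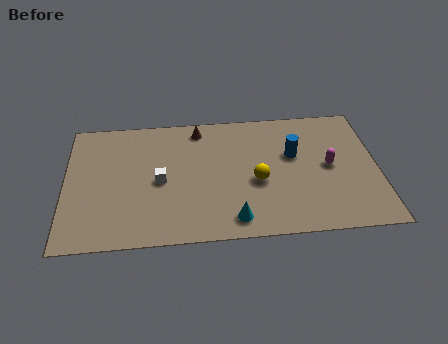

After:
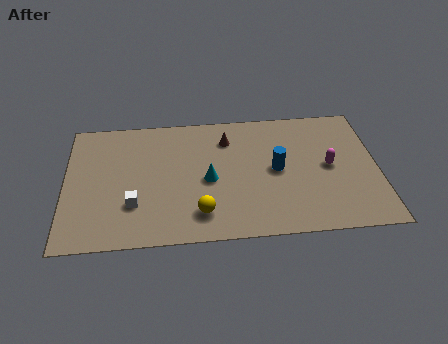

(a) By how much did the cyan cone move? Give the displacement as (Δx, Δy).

(-1.1, 2.6)

The cyan cone started near (7.6, 1.2) and ended near (6.5, 3.8).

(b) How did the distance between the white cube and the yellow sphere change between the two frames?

-1.3

They were about 4.4 units apart before and 3.1 after — 1.3 units closer together.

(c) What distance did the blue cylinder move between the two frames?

1.2

From (10.4, 5.1) to (9.6, 4.2), the blue cylinder covered √(0.8² + 0.9²) ≈ 1.2 units.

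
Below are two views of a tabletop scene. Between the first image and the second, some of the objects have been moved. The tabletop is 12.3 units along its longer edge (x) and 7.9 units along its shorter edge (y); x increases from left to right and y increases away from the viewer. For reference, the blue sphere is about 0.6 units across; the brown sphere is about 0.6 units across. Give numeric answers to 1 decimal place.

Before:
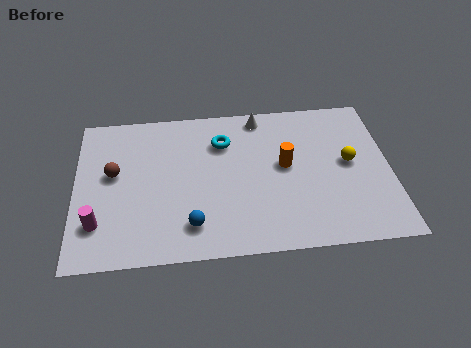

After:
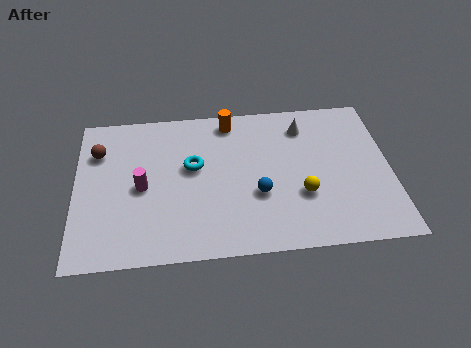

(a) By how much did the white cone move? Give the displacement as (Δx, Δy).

(1.7, -0.7)

From the two frames, the white cone sits at roughly (7.3, 7.0) before and (9.0, 6.3) after.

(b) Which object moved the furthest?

the orange cylinder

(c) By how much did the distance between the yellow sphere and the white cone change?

-0.8

The distance was about 4.4 in the first image and 3.6 in the second, so they moved 0.8 units closer together.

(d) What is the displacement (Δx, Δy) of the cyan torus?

(-1.2, -1.2)

The cyan torus started near (5.8, 5.8) and ended near (4.6, 4.6).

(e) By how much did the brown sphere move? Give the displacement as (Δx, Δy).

(-0.6, 1.2)

The brown sphere started near (1.5, 4.5) and ended near (0.9, 5.7).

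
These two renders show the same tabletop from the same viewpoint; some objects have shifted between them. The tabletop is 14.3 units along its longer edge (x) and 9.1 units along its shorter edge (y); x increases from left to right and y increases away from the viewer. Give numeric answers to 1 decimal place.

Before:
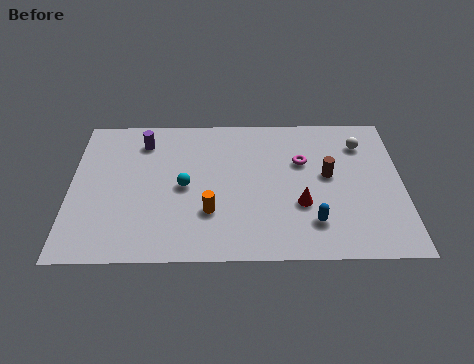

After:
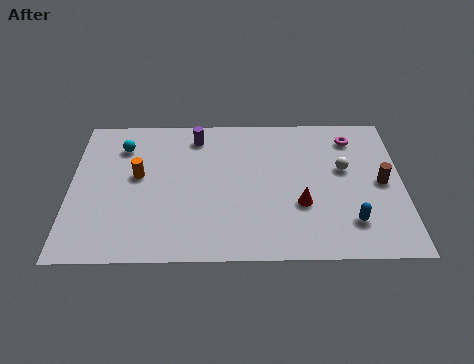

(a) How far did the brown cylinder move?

2.4

From (11.1, 5.0) to (13.4, 4.5), the brown cylinder covered √(2.3² + 0.5²) ≈ 2.4 units.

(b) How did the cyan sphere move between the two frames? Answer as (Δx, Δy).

(-2.7, 2.6)

The cyan sphere was at about (4.9, 4.4) and moved to about (2.2, 7.0).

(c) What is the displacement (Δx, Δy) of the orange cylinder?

(-3.1, 2.3)

From the two frames, the orange cylinder sits at roughly (6.0, 2.8) before and (2.9, 5.1) after.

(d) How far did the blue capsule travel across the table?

1.6

From (10.4, 2.1) to (12.0, 2.1), the blue capsule covered √(1.6² + 0.0²) ≈ 1.6 units.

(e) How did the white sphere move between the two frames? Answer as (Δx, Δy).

(-0.8, -1.6)

From the two frames, the white sphere sits at roughly (12.6, 7.0) before and (11.8, 5.4) after.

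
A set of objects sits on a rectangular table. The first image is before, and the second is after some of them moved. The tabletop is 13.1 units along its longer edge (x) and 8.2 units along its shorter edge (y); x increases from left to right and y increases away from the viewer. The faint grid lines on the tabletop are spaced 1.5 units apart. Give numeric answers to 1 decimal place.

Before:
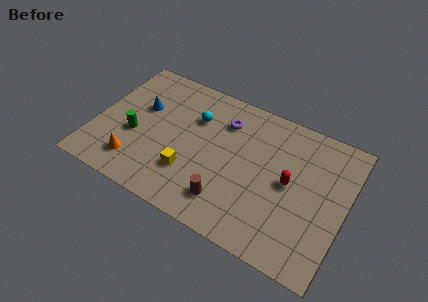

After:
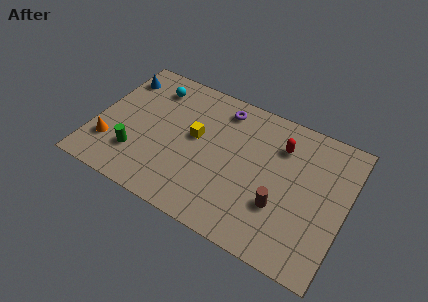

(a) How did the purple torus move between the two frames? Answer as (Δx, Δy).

(-0.2, 0.7)

From the two frames, the purple torus sits at roughly (6.5, 6.2) before and (6.3, 6.9) after.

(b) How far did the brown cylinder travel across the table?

2.8

The brown cylinder moved from about (7.3, 1.7) to (9.9, 2.7), a distance of √(2.6² + 1.0²) ≈ 2.8.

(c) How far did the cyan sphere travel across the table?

2.6

The cyan sphere was near (5.0, 5.7) before and (2.6, 6.6) after, so it travelled √(2.4² + 0.9²) ≈ 2.6 units.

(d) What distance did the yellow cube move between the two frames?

2.2

The yellow cube moved from about (5.2, 2.4) to (5.2, 4.6), a distance of √(0.0² + 2.2²) ≈ 2.2.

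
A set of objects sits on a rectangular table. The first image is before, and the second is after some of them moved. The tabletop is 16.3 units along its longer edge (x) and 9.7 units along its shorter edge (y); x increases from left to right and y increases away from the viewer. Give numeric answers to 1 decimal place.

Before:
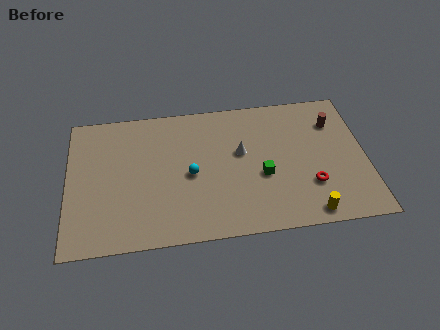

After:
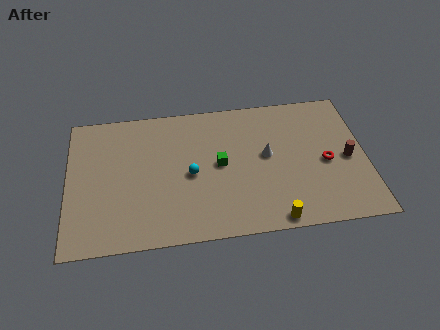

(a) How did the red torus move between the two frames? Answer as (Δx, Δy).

(0.9, 1.5)

From the two frames, the red torus sits at roughly (13.2, 2.9) before and (14.1, 4.4) after.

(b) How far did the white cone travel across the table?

1.5

The white cone moved from about (9.5, 5.7) to (10.9, 5.3), a distance of √(1.4² + 0.4²) ≈ 1.5.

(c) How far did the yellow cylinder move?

1.9

The yellow cylinder moved from about (13.0, 1.0) to (11.1, 0.8), a distance of √(1.9² + 0.2²) ≈ 1.9.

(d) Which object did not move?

the cyan sphere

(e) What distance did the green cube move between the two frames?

2.5

From (10.6, 3.9) to (8.3, 5.0), the green cube covered √(2.3² + 1.1²) ≈ 2.5 units.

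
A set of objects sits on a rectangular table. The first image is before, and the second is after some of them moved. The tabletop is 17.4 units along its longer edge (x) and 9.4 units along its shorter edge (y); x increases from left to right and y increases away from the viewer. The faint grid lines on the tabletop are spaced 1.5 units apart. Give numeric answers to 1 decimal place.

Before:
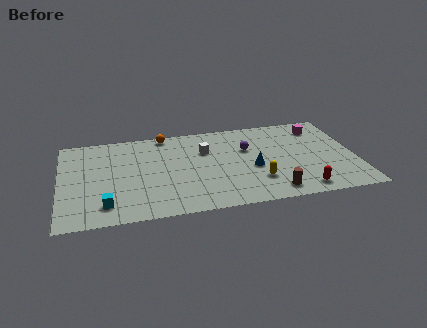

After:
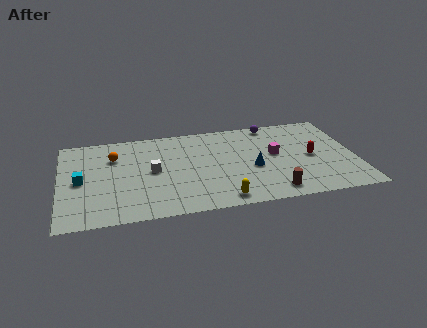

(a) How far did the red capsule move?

3.4

From (14.0, 1.2) to (14.8, 4.5), the red capsule covered √(0.8² + 3.3²) ≈ 3.4 units.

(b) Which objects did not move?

the blue cone and the brown cylinder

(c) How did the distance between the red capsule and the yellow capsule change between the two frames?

+3.6

The distance was about 2.9 in the first image and 6.5 in the second, so they moved 3.6 units further apart.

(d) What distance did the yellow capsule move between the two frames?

2.7

The yellow capsule moved from about (11.5, 2.6) to (9.3, 1.1), a distance of √(2.2² + 1.5²) ≈ 2.7.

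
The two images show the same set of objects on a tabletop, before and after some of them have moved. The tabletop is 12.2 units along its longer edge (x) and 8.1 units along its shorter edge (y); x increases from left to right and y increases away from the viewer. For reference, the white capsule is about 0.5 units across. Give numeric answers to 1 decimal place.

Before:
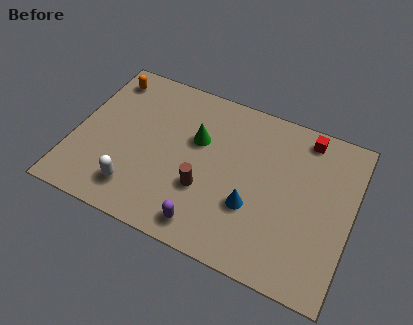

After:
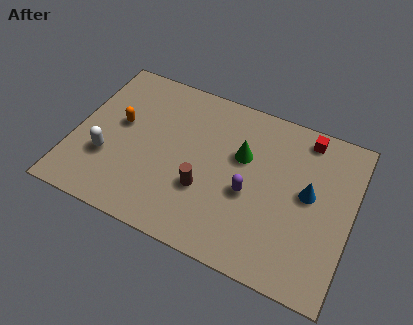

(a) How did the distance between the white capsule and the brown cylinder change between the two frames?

+1.2

They were about 3.1 units apart before and 4.3 after — 1.2 units further apart.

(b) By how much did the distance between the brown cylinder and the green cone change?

+0.3

They were about 2.4 units apart before and 2.7 after — 0.3 units further apart.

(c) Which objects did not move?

the red cube and the brown cylinder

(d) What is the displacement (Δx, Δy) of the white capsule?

(-1.4, 1.1)

The white capsule was at about (3.0, 1.6) and moved to about (1.6, 2.7).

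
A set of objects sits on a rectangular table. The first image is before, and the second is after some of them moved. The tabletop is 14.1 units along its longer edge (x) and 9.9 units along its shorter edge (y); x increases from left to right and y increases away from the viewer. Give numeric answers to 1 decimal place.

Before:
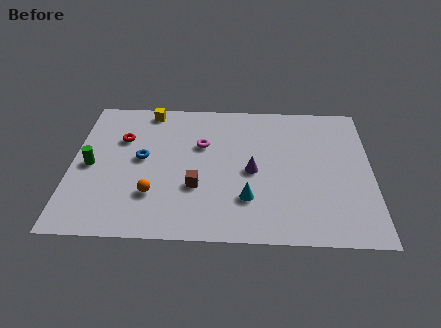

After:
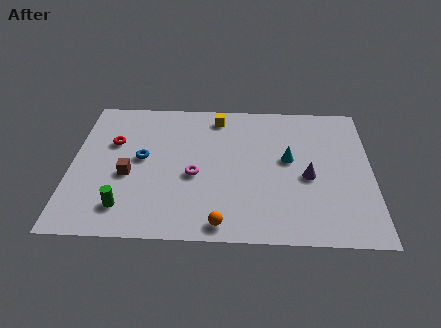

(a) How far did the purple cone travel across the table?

2.6

The purple cone was near (8.5, 4.6) before and (11.1, 4.3) after, so it travelled √(2.6² + 0.3²) ≈ 2.6 units.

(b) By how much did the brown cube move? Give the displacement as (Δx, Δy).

(-3.2, 0.7)

The brown cube started near (5.9, 3.4) and ended near (2.7, 4.1).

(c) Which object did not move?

the blue torus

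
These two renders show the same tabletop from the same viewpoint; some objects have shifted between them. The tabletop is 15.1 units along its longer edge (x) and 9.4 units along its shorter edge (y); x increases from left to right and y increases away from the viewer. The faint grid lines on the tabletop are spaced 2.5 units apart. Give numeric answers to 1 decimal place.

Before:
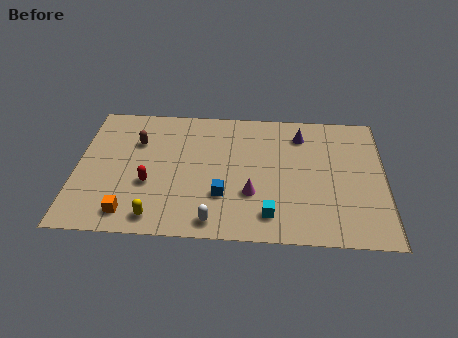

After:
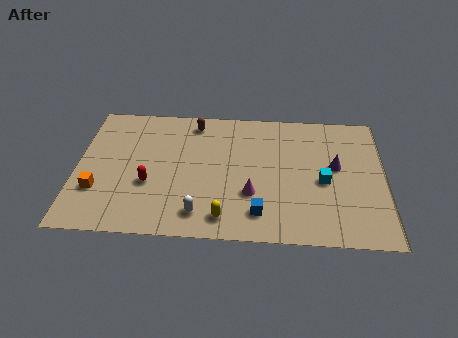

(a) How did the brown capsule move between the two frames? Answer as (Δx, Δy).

(2.8, 1.6)

The brown capsule started near (2.9, 6.5) and ended near (5.7, 8.1).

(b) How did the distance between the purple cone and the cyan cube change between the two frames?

-4.7

The distance was about 6.0 in the first image and 1.3 in the second, so they moved 4.7 units closer together.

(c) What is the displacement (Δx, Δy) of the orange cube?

(-1.6, 1.5)

The orange cube was at about (2.7, 1.4) and moved to about (1.1, 2.9).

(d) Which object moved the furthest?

the cyan cube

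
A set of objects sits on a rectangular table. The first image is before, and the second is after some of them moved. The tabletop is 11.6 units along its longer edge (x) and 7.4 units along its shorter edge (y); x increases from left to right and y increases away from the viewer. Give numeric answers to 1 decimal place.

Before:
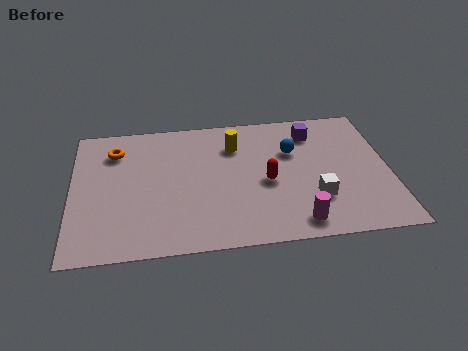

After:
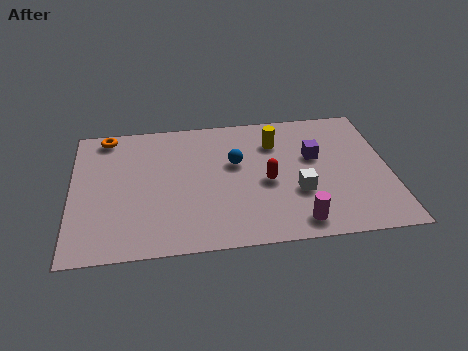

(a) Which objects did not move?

the red capsule and the magenta cylinder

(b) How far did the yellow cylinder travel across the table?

1.5

The yellow cylinder was near (6.0, 5.5) before and (7.5, 5.5) after, so it travelled √(1.5² + 0.0²) ≈ 1.5 units.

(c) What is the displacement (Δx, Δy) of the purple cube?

(0.0, -1.4)

From the two frames, the purple cube sits at roughly (8.9, 5.9) before and (8.9, 4.5) after.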